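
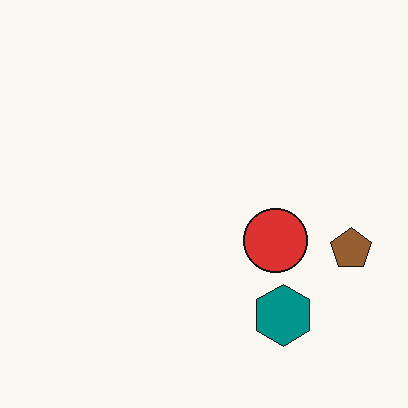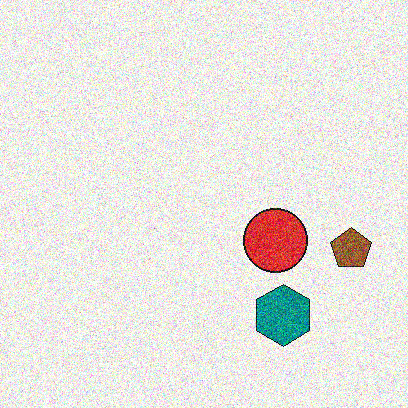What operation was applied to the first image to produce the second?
The second image is the first degraded with a thick layer of grain.

Random speckle covers the whole image, including the flat background.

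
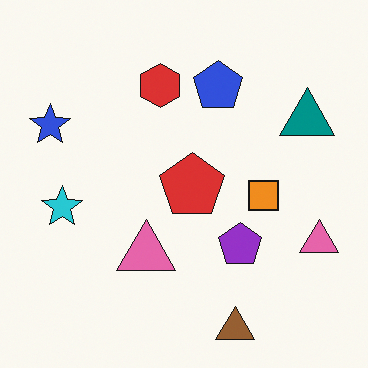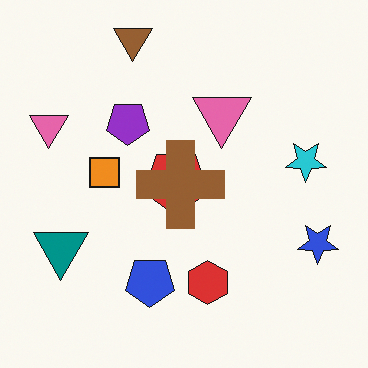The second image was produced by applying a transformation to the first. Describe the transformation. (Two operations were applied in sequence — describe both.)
Rotated 180°, then overlaid with an additional brown cross.

The brown triangle sits in the bottom of the first image and the top of the second — consistent with a whole-image 180° rotation. A brown cross appears in the second image that is absent from the first.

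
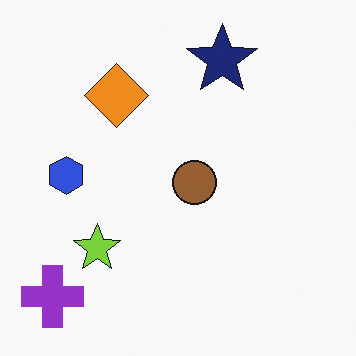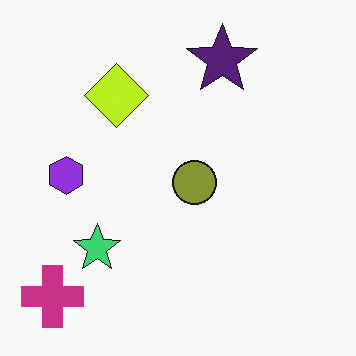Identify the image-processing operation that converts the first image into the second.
The image was hue-shifted slightly.

Every shape's color has rotated by the same amount around the hue wheel — a uniform hue shift.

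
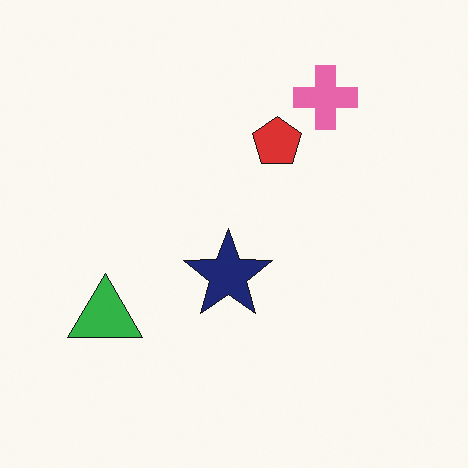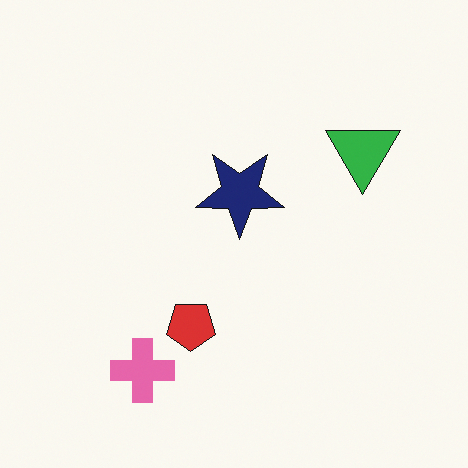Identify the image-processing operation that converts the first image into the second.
Rotated 180°.

The pink cross sits in the top-right of the first image and the bottom-left of the second — consistent with a whole-image 180° rotation.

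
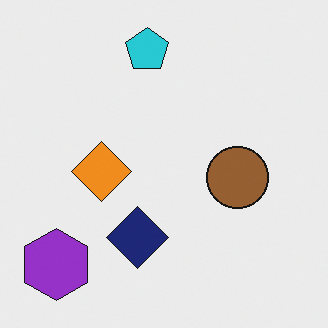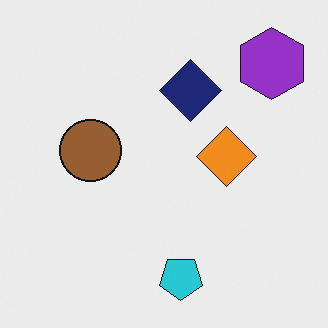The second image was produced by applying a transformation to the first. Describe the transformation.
Rotated 180°.

The purple hexagon sits in the bottom-left of the first image and the top-right of the second — consistent with a whole-image 180° rotation.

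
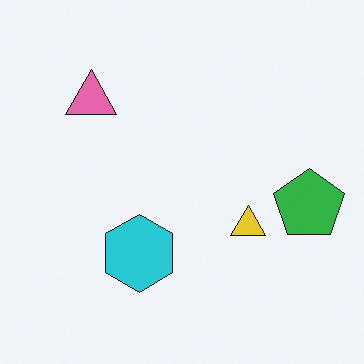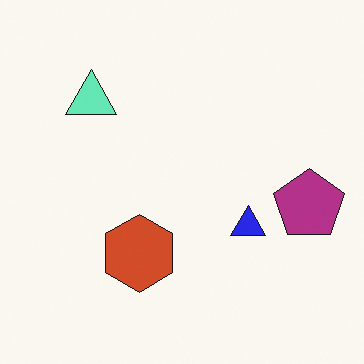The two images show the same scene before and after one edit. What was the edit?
This is the original image hue-shifted by a large amount.

Every shape's color has rotated by the same amount around the hue wheel — a uniform hue shift.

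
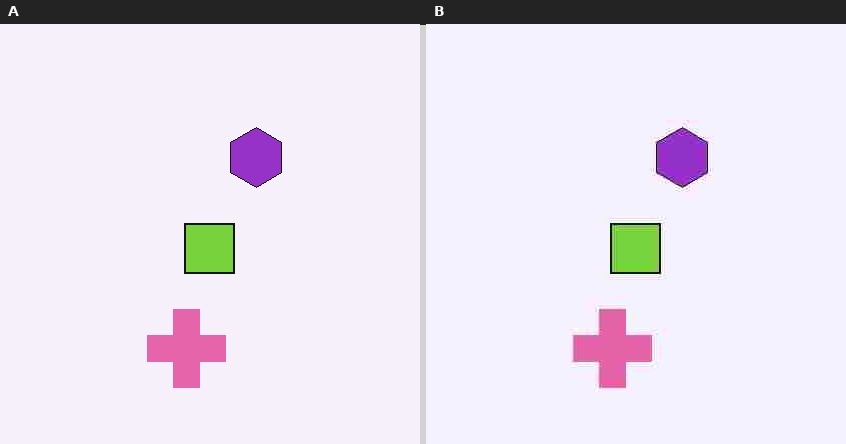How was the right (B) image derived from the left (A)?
It was degraded with heavy JPEG compression.

Blocky 8×8 compression artifacts appear around shape edges and the flat background shows ringing — characteristic JPEG degradation.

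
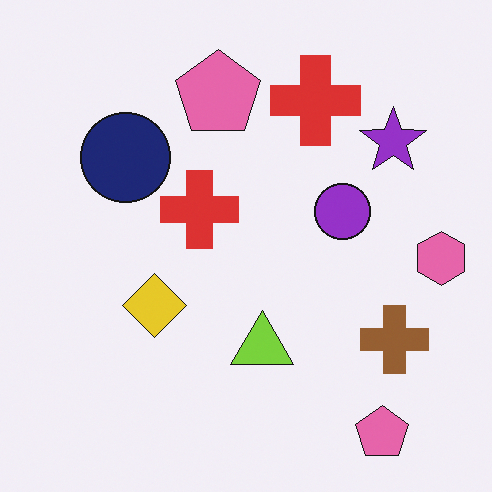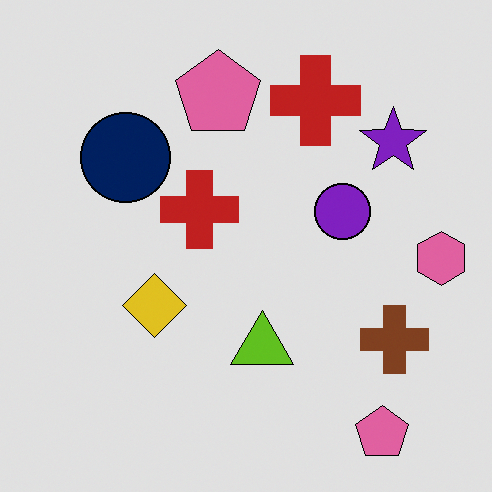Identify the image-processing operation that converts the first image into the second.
The second image is the first moderately posterized.

Each flat color has snapped to a coarser quantized level — most visibly, the near-white background has dropped to a flat grey.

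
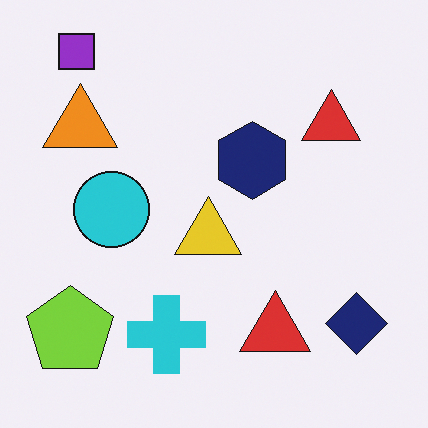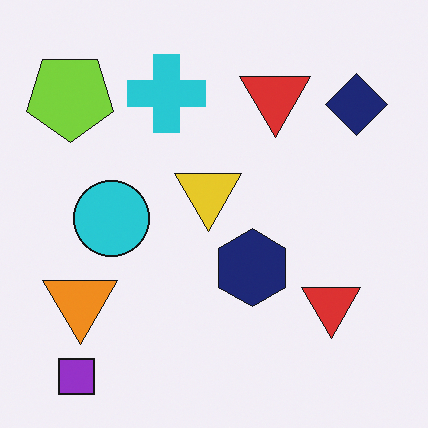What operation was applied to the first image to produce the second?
Flipped vertically (top ↔ bottom).

The purple square is in the top-left of the first image and the bottom-left of the second — shapes on opposite sides of the horizontal midline have swapped in a mirror flip.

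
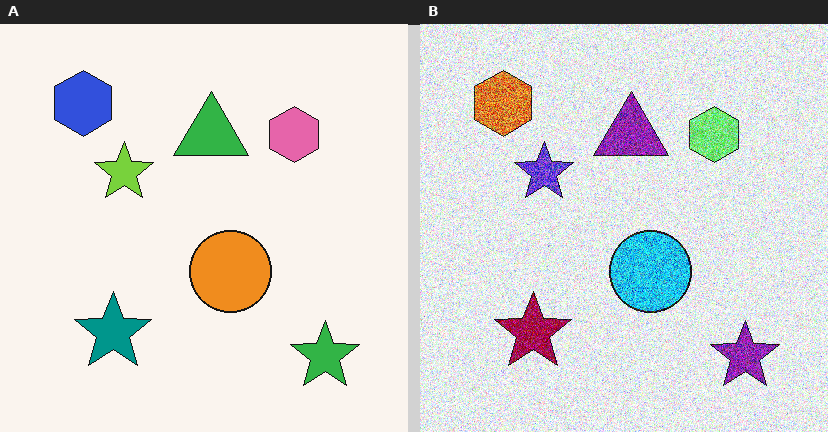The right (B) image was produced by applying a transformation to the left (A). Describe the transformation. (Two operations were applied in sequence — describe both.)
This is the original image degraded with heavy additive noise, then hue-shifted by a large amount.

Random speckle covers the whole image, including the flat background. Every shape's color has rotated by the same amount around the hue wheel — a uniform hue shift.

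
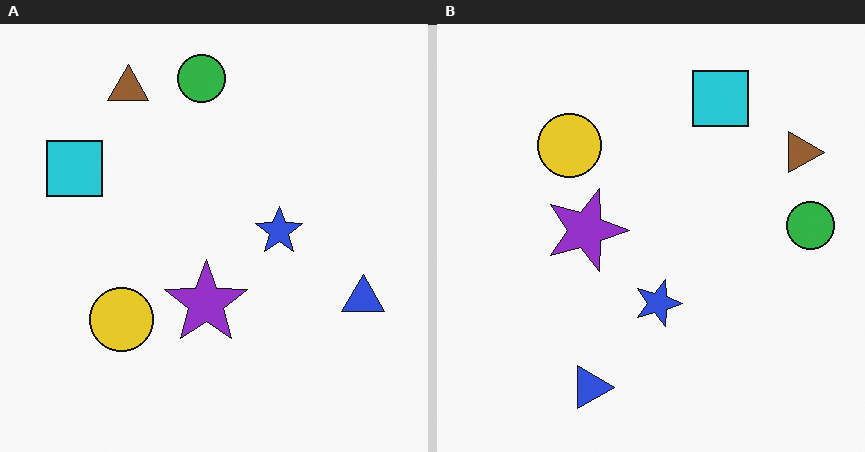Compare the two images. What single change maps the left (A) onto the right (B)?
The right (B) image is the left (A) rotated 90° clockwise.

The brown triangle sits in the top-left of the left (A) image and the top-right of the right (B) — consistent with a whole-image 90° clockwise rotation.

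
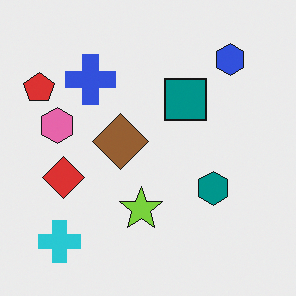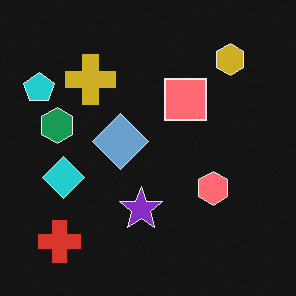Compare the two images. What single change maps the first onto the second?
It was color-inverted (negative).

The light background has become dark and every shape's color is its complement — a photographic negative.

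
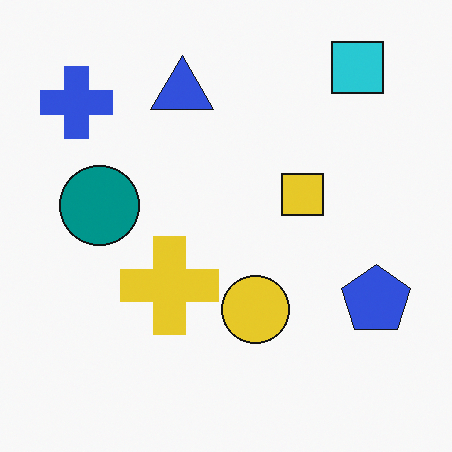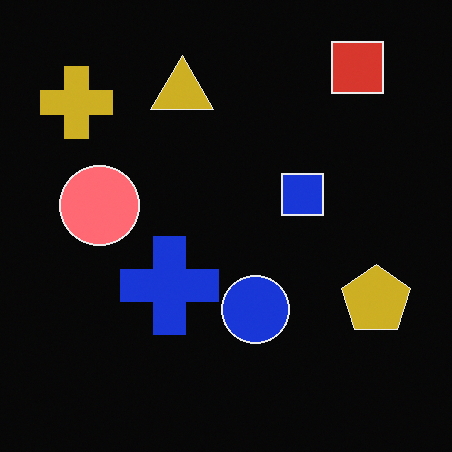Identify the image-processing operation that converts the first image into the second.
The second image is the first color-inverted (negative).

The light background has become dark and every shape's color is its complement — a photographic negative.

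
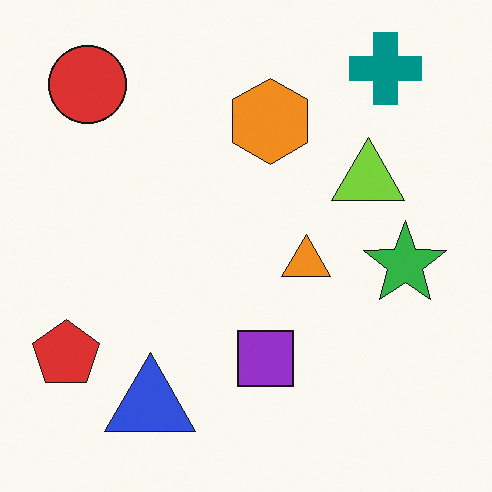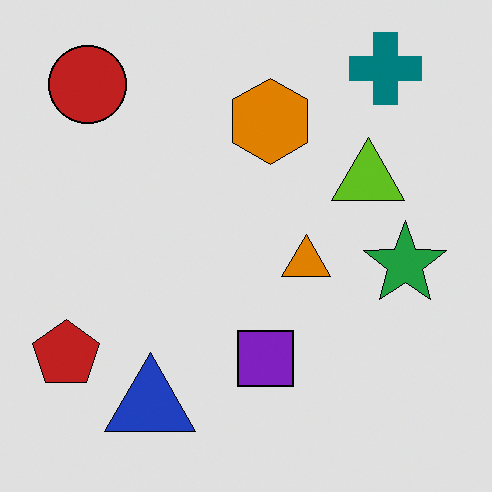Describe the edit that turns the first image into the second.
The image was moderately posterized.

Each flat color has snapped to a coarser quantized level — most visibly, the near-white background has dropped to a flat grey.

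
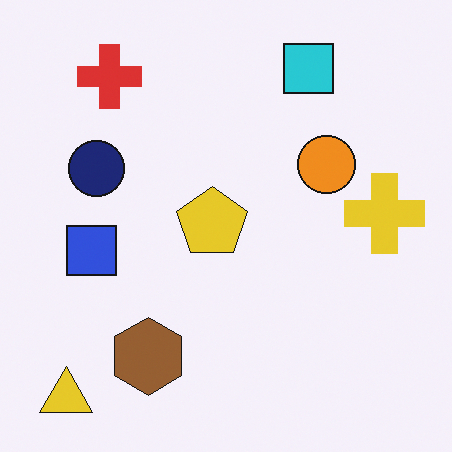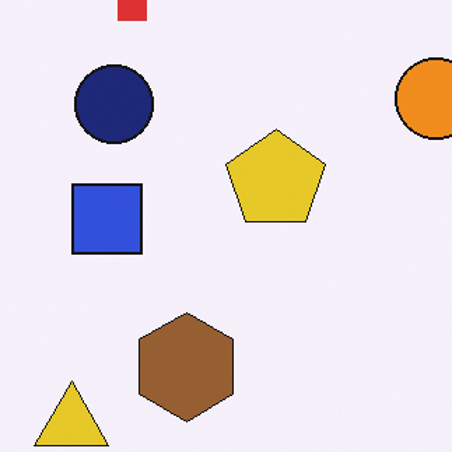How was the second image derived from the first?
This is the original image cropped slightly and scaled back up.

The visible shapes are larger and the field of view is narrower; shapes near the original edges may be partly or wholly outside the frame — a crop-and-rescale.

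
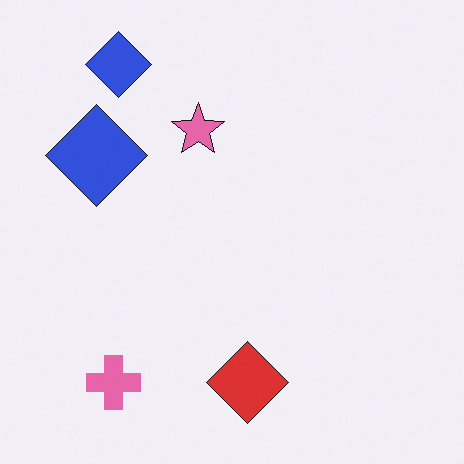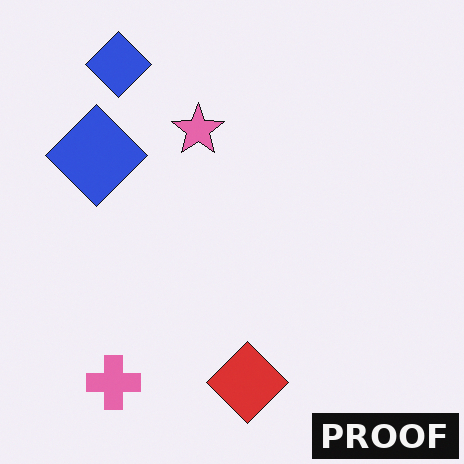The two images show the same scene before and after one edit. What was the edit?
Watermarked with the text "PROOF" in the lower-right corner.

A dark label reading "PROOF" appears in the lower-right corner.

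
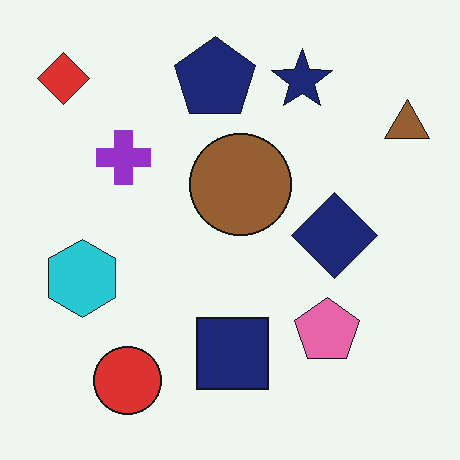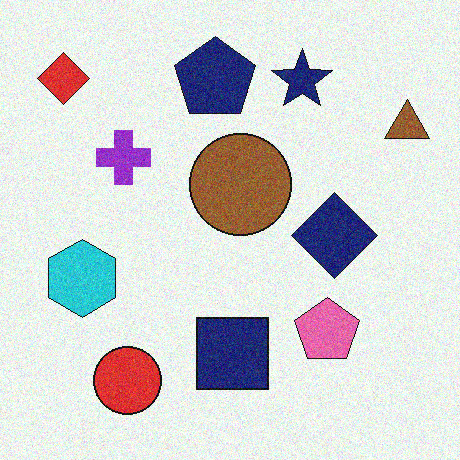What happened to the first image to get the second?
Degraded with moderate additive noise.

Random speckle covers the whole image, including the flat background.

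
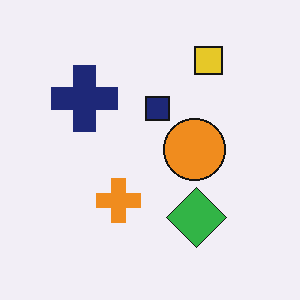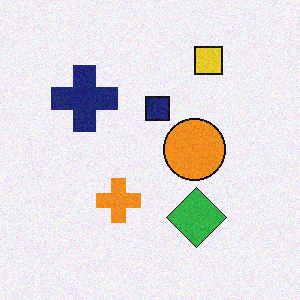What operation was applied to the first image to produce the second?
This is the original image degraded with a light layer of grain.

Random speckle covers the whole image, including the flat background.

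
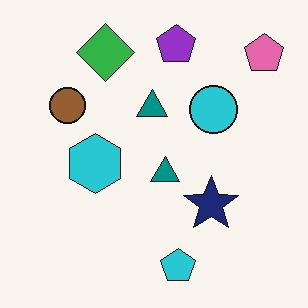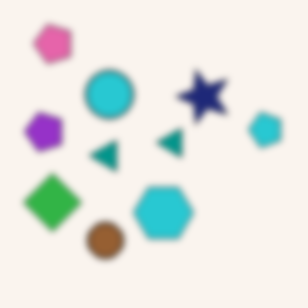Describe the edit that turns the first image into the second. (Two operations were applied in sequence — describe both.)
This is the original image moderately blurred, then rotated 90° counter-clockwise.

Shape edges and outlines are uniformly softened across the whole image. The pink pentagon sits in the top-right of the first image and the top-left of the second — consistent with a whole-image 90° counter-clockwise rotation.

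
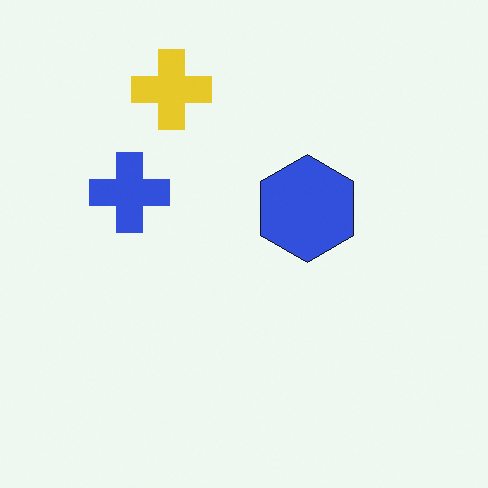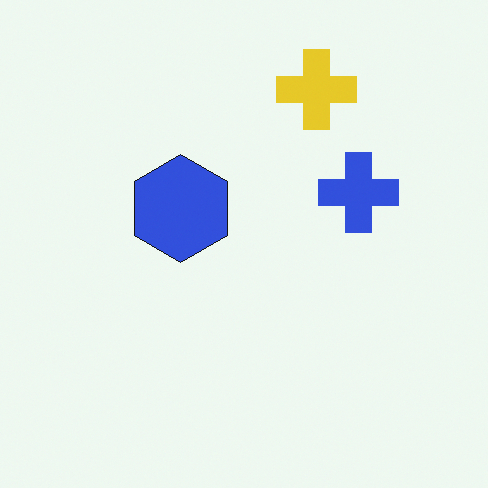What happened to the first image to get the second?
Flipped horizontally (left ↔ right).

The blue cross is in the left of the first image and the right of the second — shapes on opposite sides of the vertical midline have swapped in a mirror flip.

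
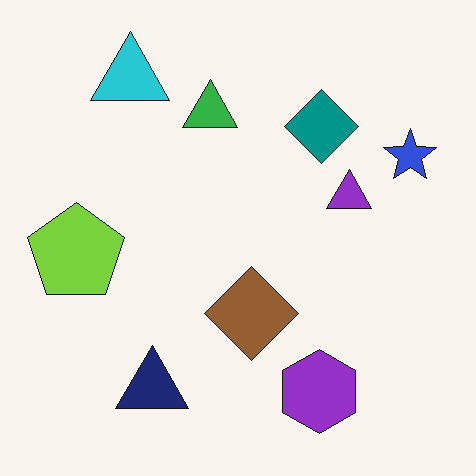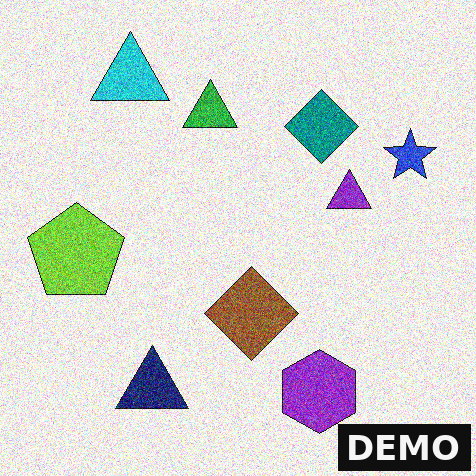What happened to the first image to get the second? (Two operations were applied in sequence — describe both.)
It was degraded with strong gaussian noise, then watermarked with the text "DEMO" in the lower-right corner.

Random speckle covers the whole image, including the flat background. A dark label reading "DEMO" appears in the lower-right corner.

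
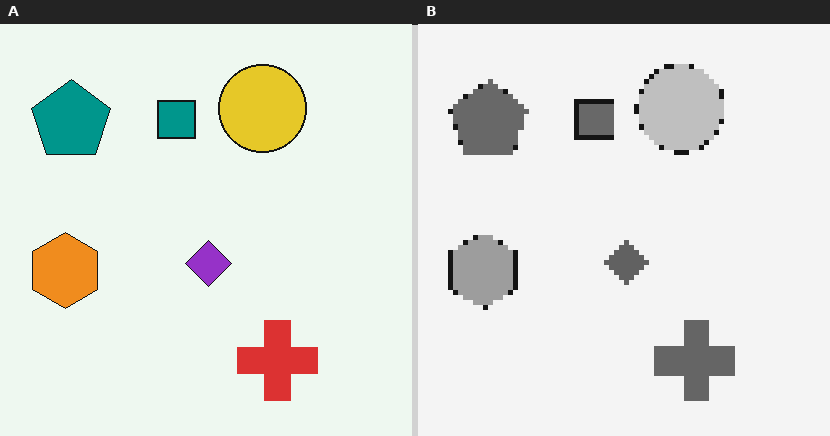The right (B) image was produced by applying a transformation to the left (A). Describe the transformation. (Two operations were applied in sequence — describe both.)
The right (B) image is the left (A) converted to grayscale, then lightly pixelated (a mild mosaic effect).

All color is removed — every shape is now a shade of grey. Shapes are reduced to large square blocks; fine edges and outlines are lost — a downscale-then-upscale (mosaic) effect.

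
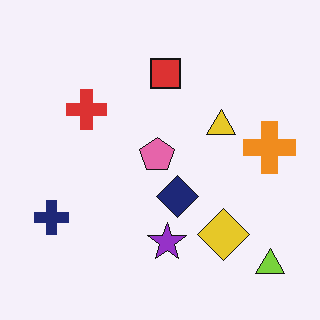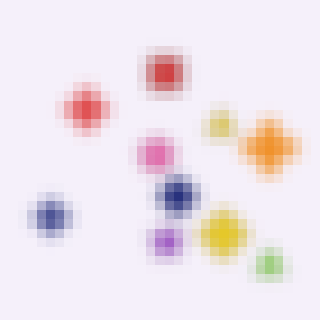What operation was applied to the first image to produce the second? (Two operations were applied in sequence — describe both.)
Heavily blurred, then heavily pixelated into large blocks.

Shape edges and outlines are uniformly softened across the whole image. Shapes are reduced to large square blocks; fine edges and outlines are lost — a downscale-then-upscale (mosaic) effect.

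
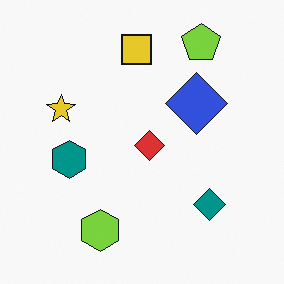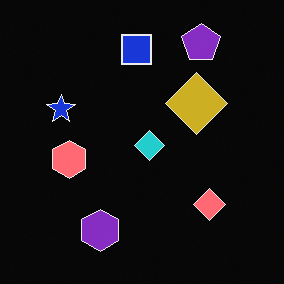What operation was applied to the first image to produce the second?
This is the original image color-inverted (negative).

The light background has become dark and every shape's color is its complement — a photographic negative.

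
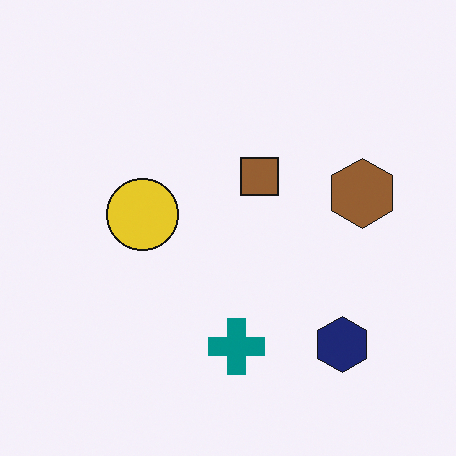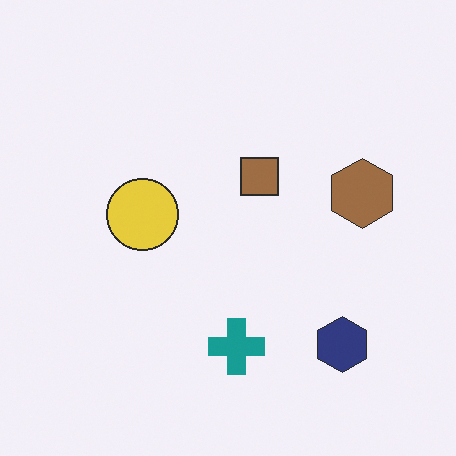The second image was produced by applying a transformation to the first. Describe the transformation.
The second image is the first given slightly reduced contrast.

Tones are pushed toward mid-grey across the whole image — a global contrast change.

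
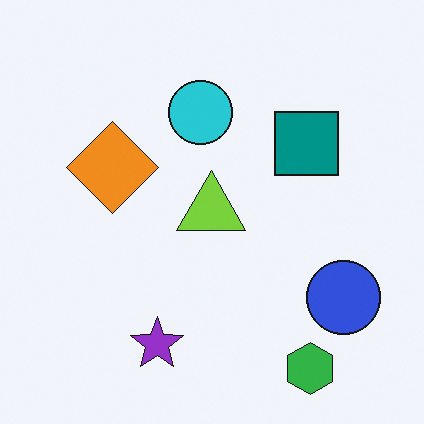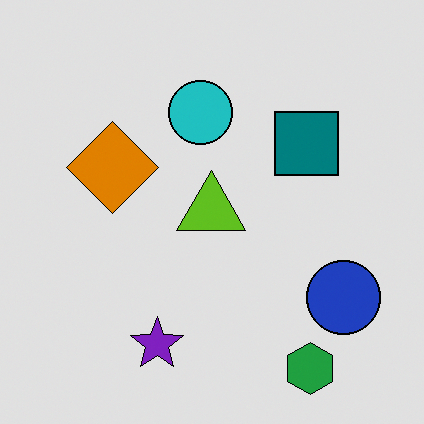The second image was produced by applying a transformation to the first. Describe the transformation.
The transformation is: moderately posterized.

Each flat color has snapped to a coarser quantized level — most visibly, the near-white background has dropped to a flat grey.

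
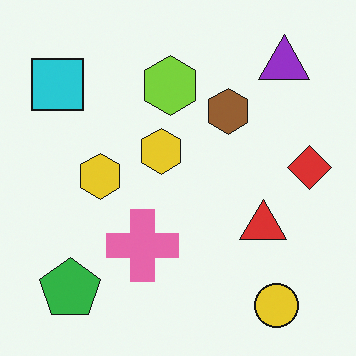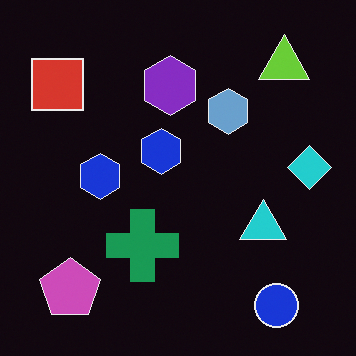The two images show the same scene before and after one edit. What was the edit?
The second image is the first color-inverted (negative).

The light background has become dark and every shape's color is its complement — a photographic negative.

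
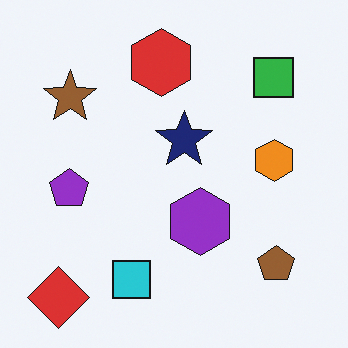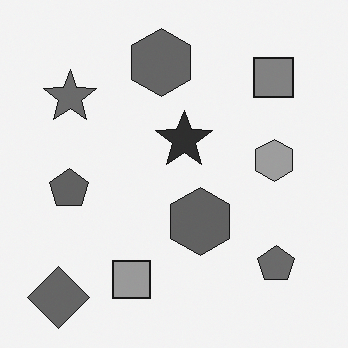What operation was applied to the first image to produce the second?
The second image is the first converted to grayscale.

All color is removed — every shape is now a shade of grey.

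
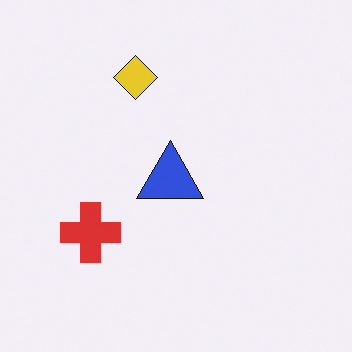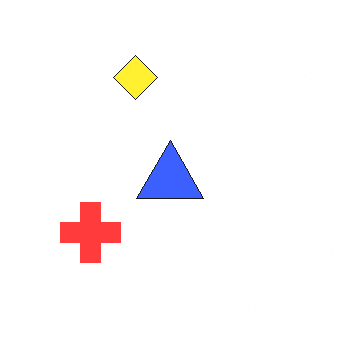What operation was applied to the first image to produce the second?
The transformation is: slightly brightened.

Every pixel — background and shapes alike — is uniformly brightened.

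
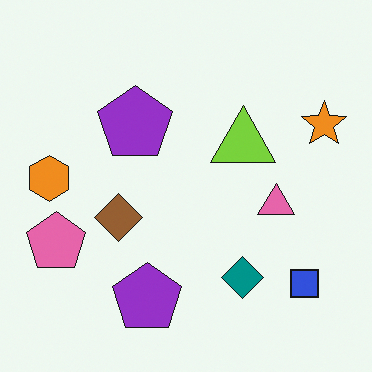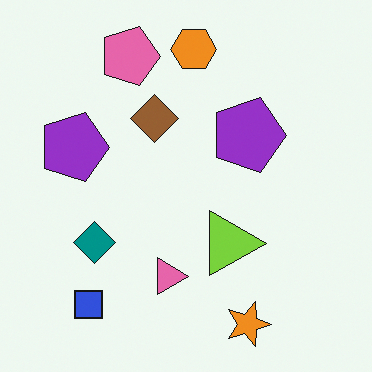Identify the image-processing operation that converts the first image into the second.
This is the original image rotated 90° clockwise.

The blue square sits in the bottom-right of the first image and the bottom-left of the second — consistent with a whole-image 90° clockwise rotation.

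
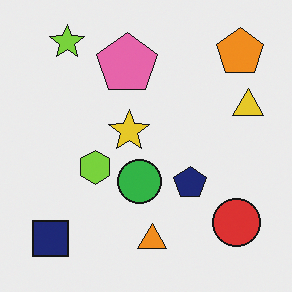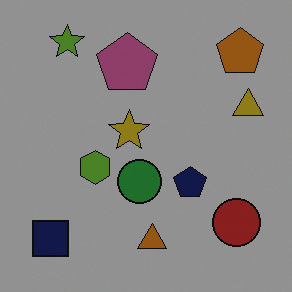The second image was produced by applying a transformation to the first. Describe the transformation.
It was substantially darkened.

Every pixel — background and shapes alike — is uniformly darkened.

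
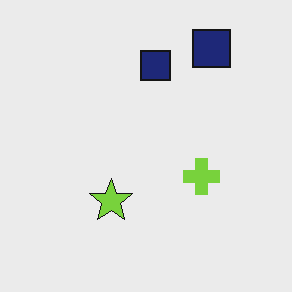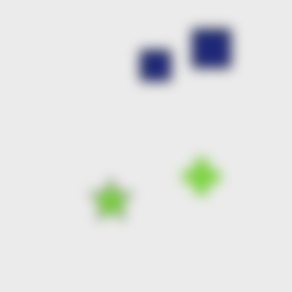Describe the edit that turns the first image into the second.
It was heavily blurred.

Shape edges and outlines are uniformly softened across the whole image.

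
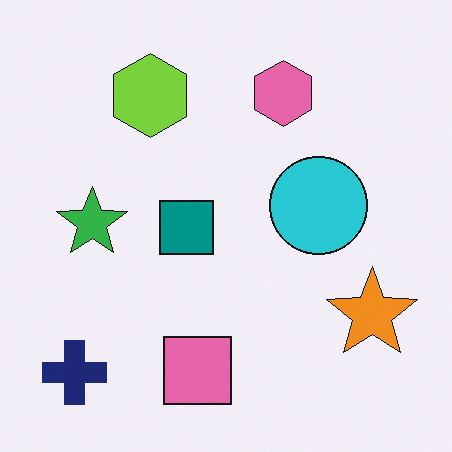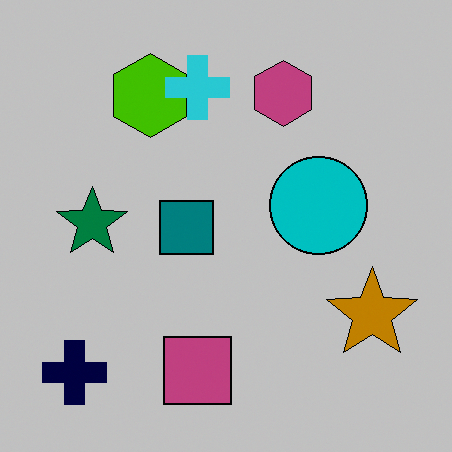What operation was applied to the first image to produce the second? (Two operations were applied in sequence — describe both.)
The second image is the first heavily posterized to just a handful of flat colors, then overlaid with an additional cyan cross.

Each flat color has snapped to a coarser quantized level — most visibly, the near-white background has dropped to a flat grey. A cyan cross appears in the second image that is absent from the first.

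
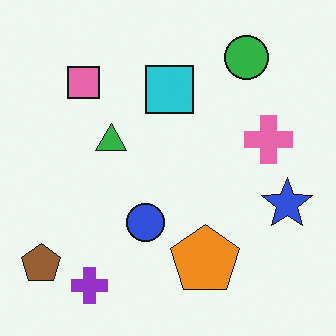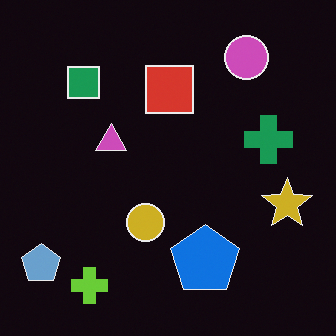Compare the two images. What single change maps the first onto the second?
This is the original image color-inverted (negative).

The light background has become dark and every shape's color is its complement — a photographic negative.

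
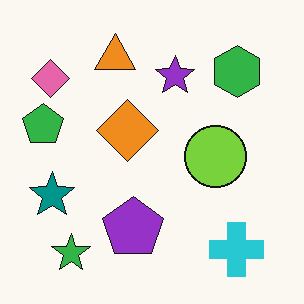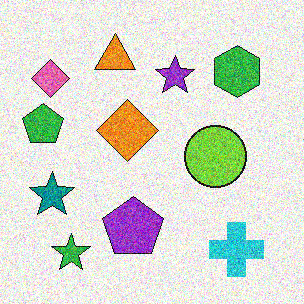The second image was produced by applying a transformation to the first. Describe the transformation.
Degraded with heavy additive noise.

Random speckle covers the whole image, including the flat background.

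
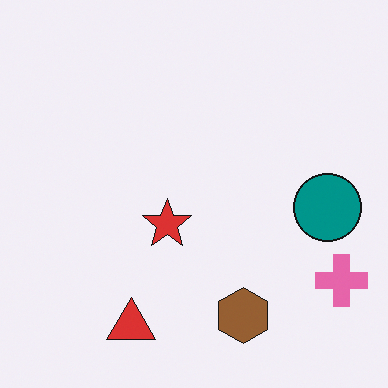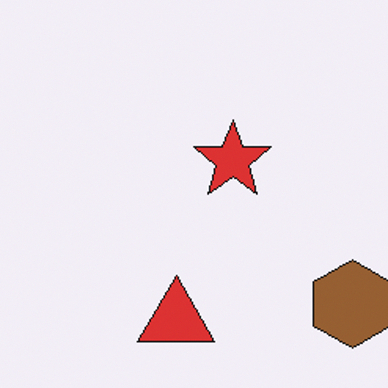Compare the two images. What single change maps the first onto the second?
The transformation is: cropped to a modestly smaller region and rescaled.

The visible shapes are larger and the field of view is narrower; shapes near the original edges may be partly or wholly outside the frame — a crop-and-rescale.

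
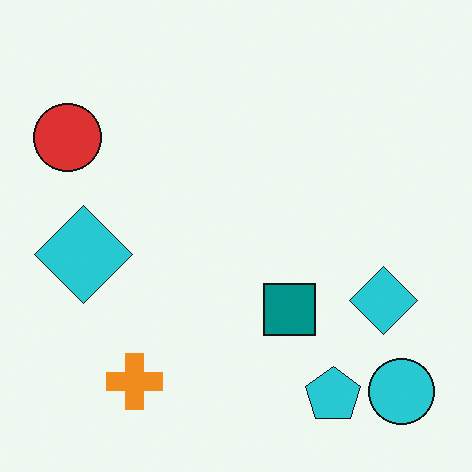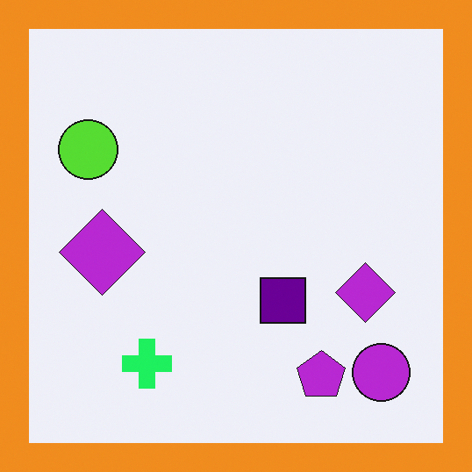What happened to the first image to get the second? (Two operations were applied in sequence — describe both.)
It was hue-shifted by a moderate amount, then framed with a orange border.

Every shape's color has rotated by the same amount around the hue wheel — a uniform hue shift. A solid orange frame runs around the edge of the second image, with the content slightly shrunk inside it.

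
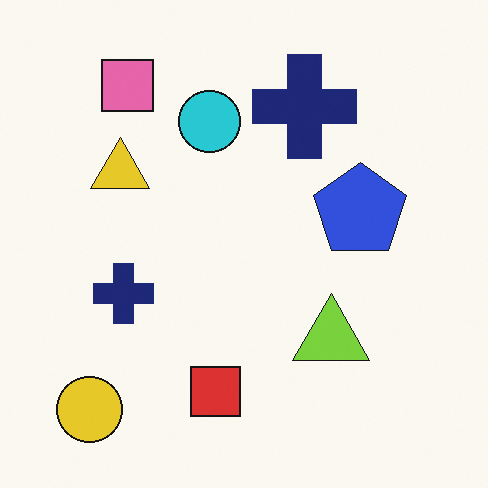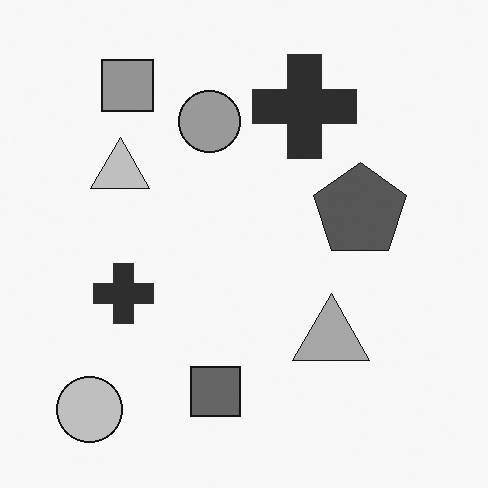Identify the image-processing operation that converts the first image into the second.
The image was converted to grayscale.

All color is removed — every shape is now a shade of grey.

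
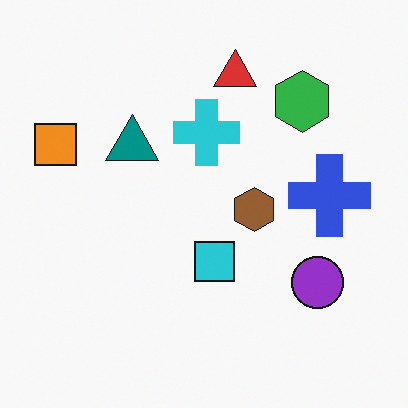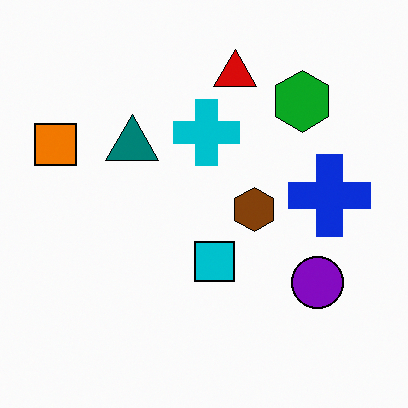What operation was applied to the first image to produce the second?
The transformation is: given slightly increased contrast.

Tones are pushed away from mid-grey across the whole image — a global contrast change.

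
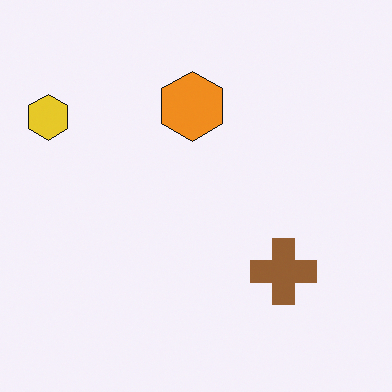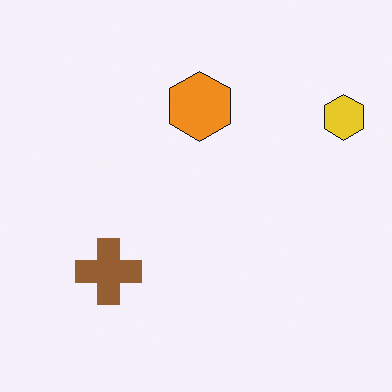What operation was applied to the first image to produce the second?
The image was flipped horizontally (left ↔ right).

The yellow hexagon is in the top-left of the first image and the top-right of the second — shapes on opposite sides of the vertical midline have swapped in a mirror flip.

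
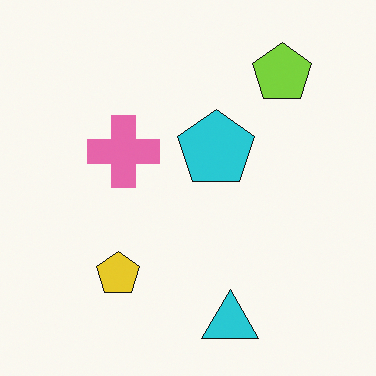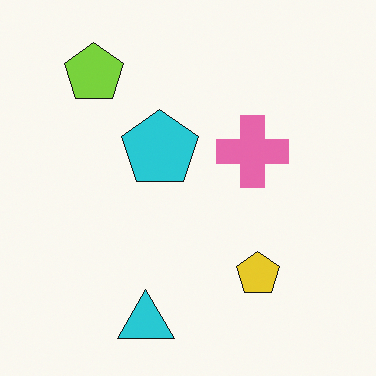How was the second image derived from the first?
The image was flipped horizontally (left ↔ right).

The lime pentagon is in the top-right of the first image and the top-left of the second — shapes on opposite sides of the vertical midline have swapped in a mirror flip.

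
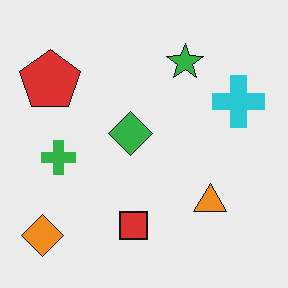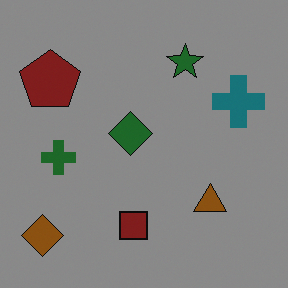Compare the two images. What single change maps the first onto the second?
The transformation is: noticeably darkened.

Every pixel — background and shapes alike — is uniformly darkened.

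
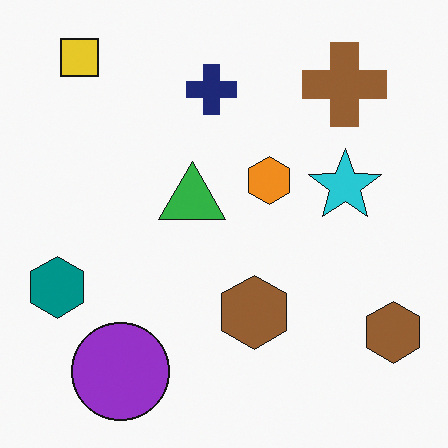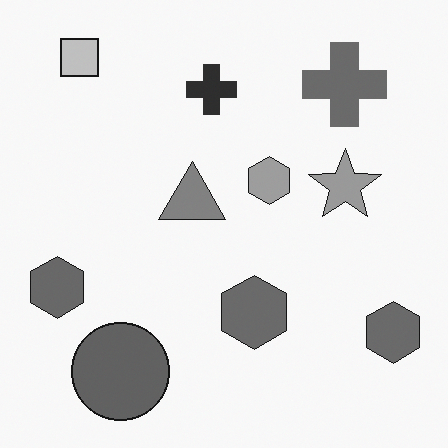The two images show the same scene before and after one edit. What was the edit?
This is the original image converted to grayscale.

All color is removed — every shape is now a shade of grey.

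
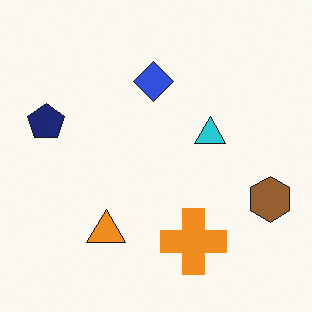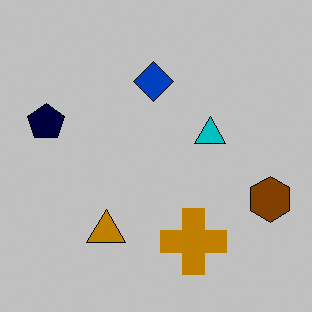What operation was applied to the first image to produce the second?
This is the original image aggressively posterized.

Each flat color has snapped to a coarser quantized level — most visibly, the near-white background has dropped to a flat grey.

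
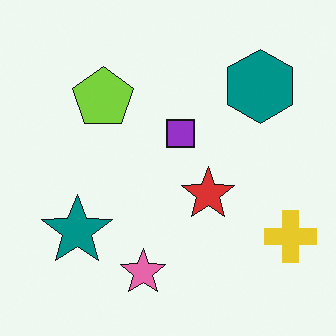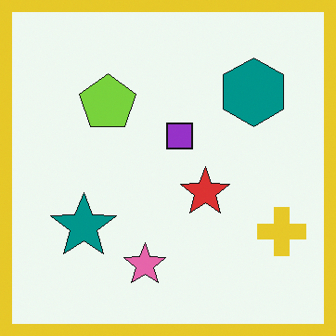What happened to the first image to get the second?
The image was framed with a yellow border.

A solid yellow frame runs around the edge of the second image, with the content slightly shrunk inside it.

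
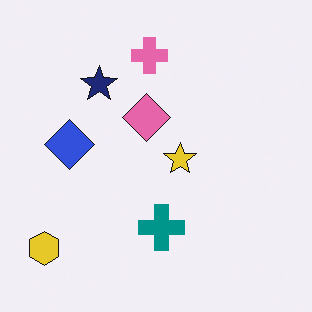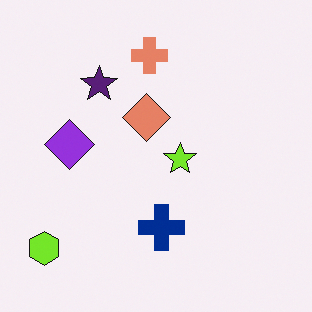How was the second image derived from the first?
The transformation is: hue-shifted slightly.

Every shape's color has rotated by the same amount around the hue wheel — a uniform hue shift.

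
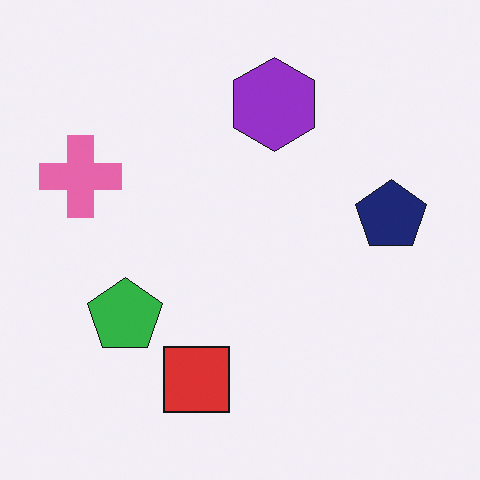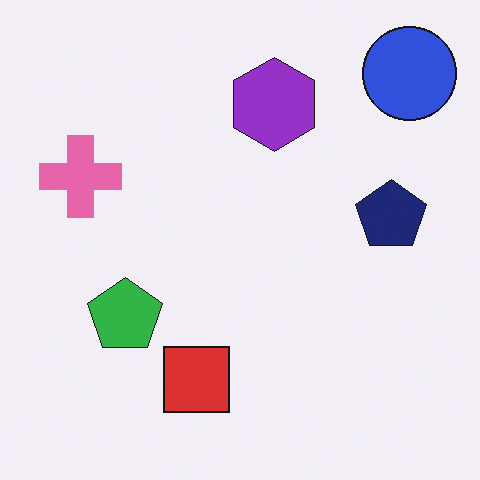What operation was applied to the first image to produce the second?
Overlaid with an additional blue circle.

A blue circle appears in the second image that is absent from the first.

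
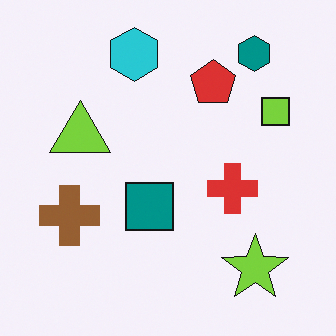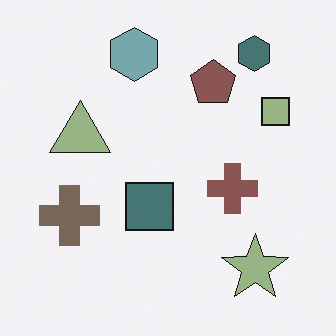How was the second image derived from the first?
The image was heavily desaturated.

All colors are more muted and greyish — a global saturation change.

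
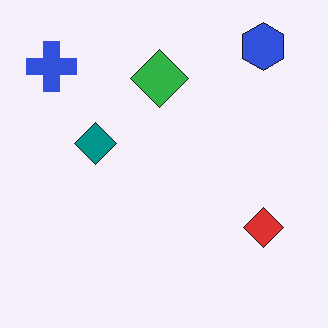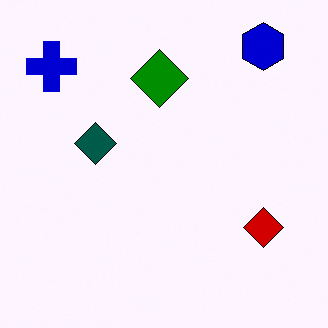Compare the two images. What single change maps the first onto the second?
This is the original image boosted in contrast.

Tones are pushed away from mid-grey across the whole image — a global contrast change.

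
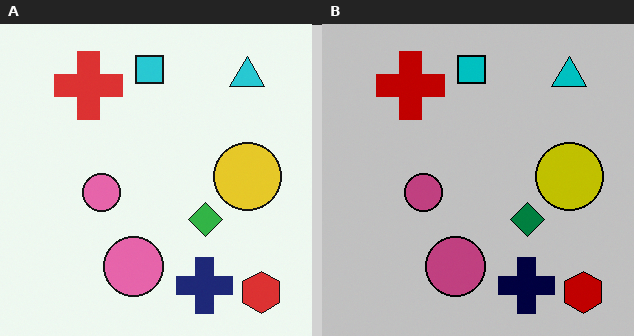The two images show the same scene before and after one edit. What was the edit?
Aggressively posterized.

Each flat color has snapped to a coarser quantized level — most visibly, the near-white background has dropped to a flat grey.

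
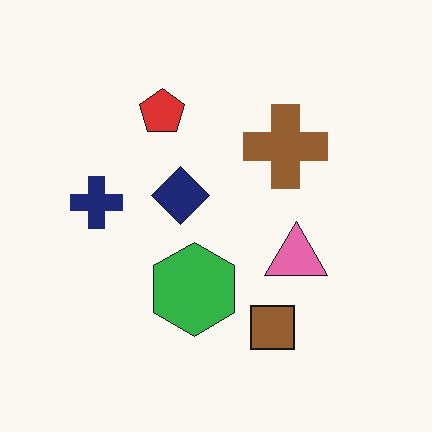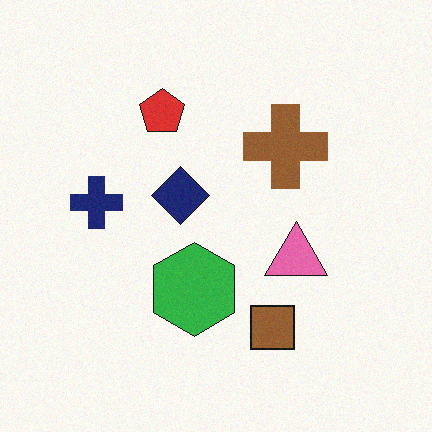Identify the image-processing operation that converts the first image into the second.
The transformation is: degraded with a light layer of grain.

Random speckle covers the whole image, including the flat background.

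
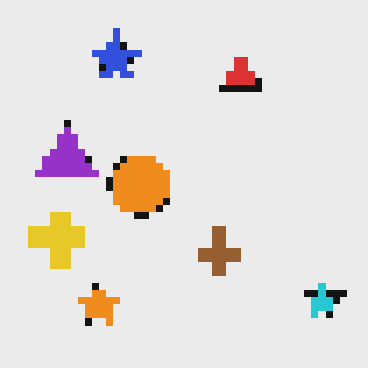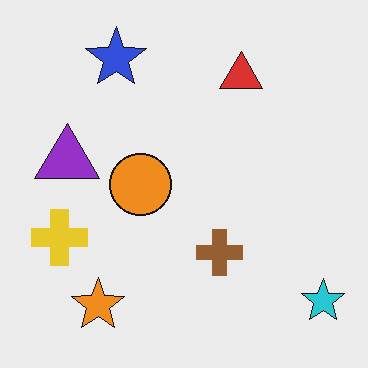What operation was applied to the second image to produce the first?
This is the original image moderately pixelated.

Shapes are reduced to large square blocks; fine edges and outlines are lost — a downscale-then-upscale (mosaic) effect.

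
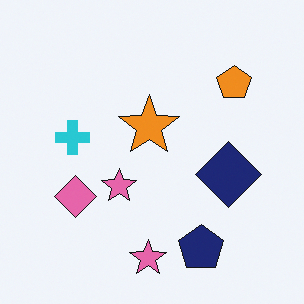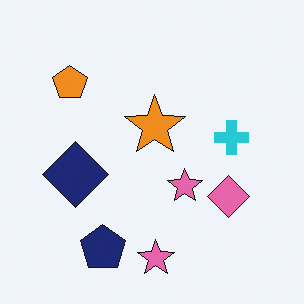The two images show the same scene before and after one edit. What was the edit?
Flipped horizontally (left ↔ right).

The orange pentagon is in the top-right of the first image and the top-left of the second — shapes on opposite sides of the vertical midline have swapped in a mirror flip.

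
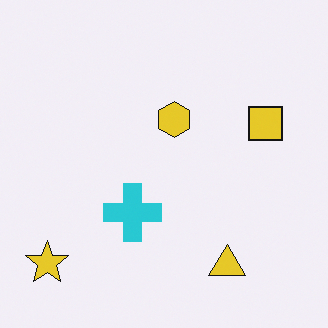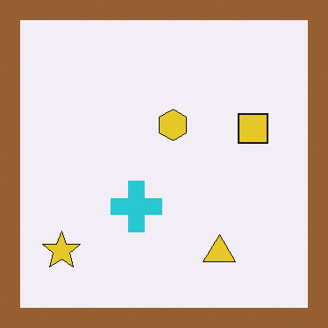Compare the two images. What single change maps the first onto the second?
This is the original image framed with a brown border.

A solid brown frame runs around the edge of the second image, with the content slightly shrunk inside it.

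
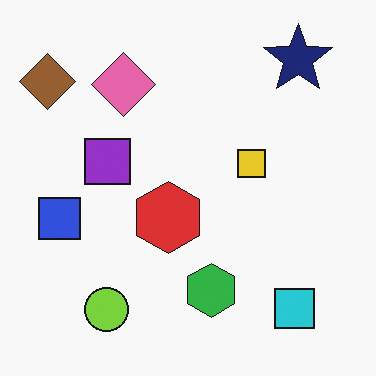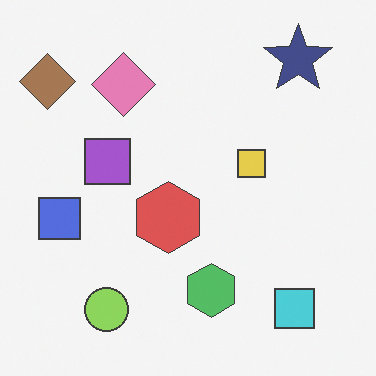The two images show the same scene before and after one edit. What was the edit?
Given slightly reduced contrast.

Tones are pushed toward mid-grey across the whole image — a global contrast change.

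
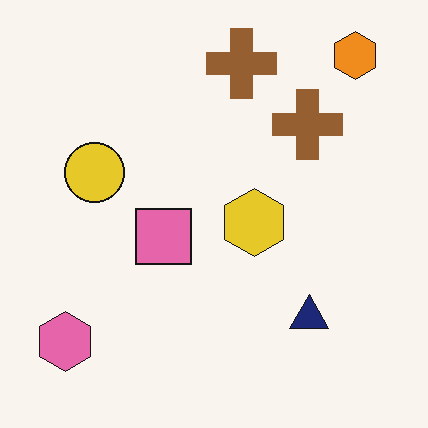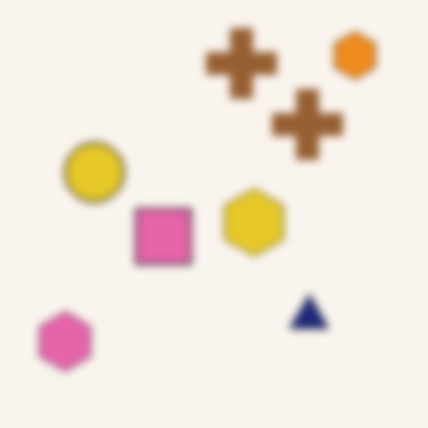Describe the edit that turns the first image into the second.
The second image is the first noticeably gaussian-blurred.

Shape edges and outlines are uniformly softened across the whole image.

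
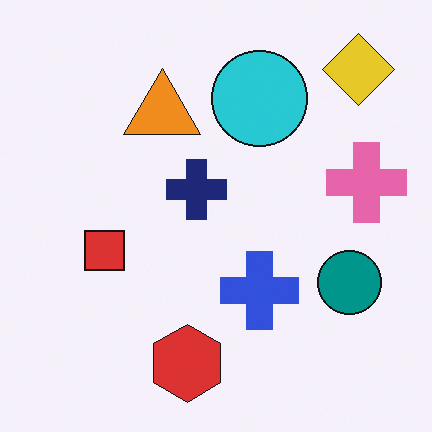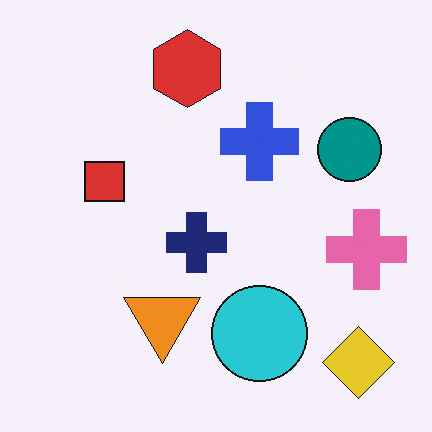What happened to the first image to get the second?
The second image is the first flipped vertically (top ↔ bottom).

The red hexagon is in the bottom of the first image and the top of the second — shapes on opposite sides of the horizontal midline have swapped in a mirror flip.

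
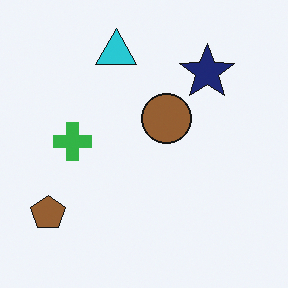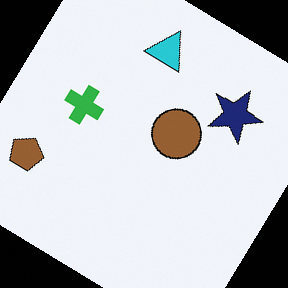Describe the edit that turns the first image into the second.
The image was rotated clockwise by a large amount — several tens of degrees.

Every shape is tilted by the same angle and the image corners show triangular fill wedges — a whole-image rotation by a non-right angle.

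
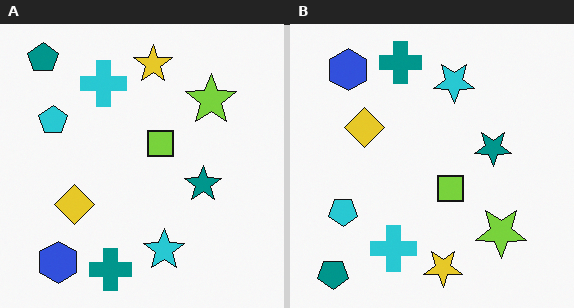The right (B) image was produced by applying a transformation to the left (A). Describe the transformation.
It was flipped vertically (top ↔ bottom).

The teal pentagon is in the top-left of the left (A) image and the bottom-left of the right (B) — shapes on opposite sides of the horizontal midline have swapped in a mirror flip.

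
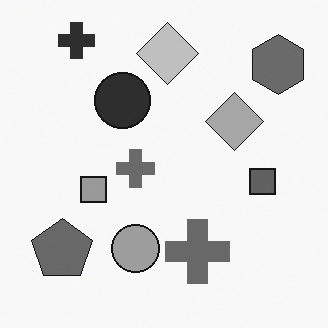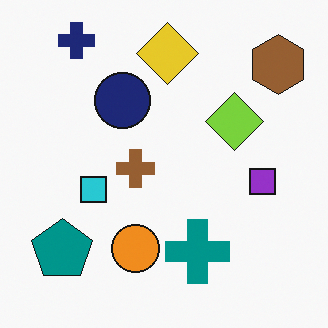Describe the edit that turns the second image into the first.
The transformation is: converted to grayscale.

All color is removed — every shape is now a shade of grey.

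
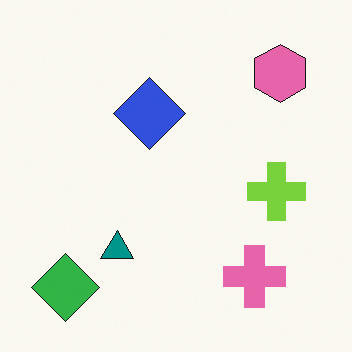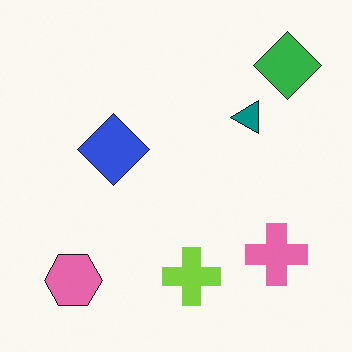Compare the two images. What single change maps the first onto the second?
The transformation is: transposed (reflected across the top-left ↔ bottom-right diagonal).

Shapes have swapped their row and column positions — what was in the top-right is now in the bottom-left — a diagonal reflection.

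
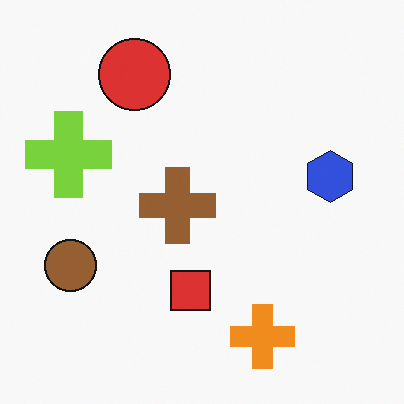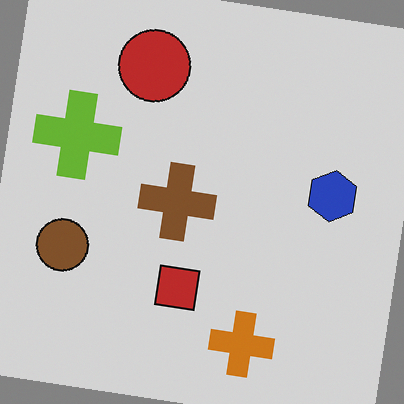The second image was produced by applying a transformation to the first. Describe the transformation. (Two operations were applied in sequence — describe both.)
The image was slightly darkened, then rotated clockwise by a small amount.

Every pixel — background and shapes alike — is uniformly darkened. Every shape is tilted by the same angle and the image corners show triangular fill wedges — a whole-image rotation by a non-right angle.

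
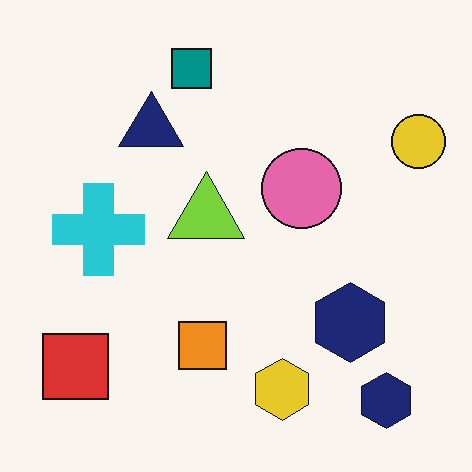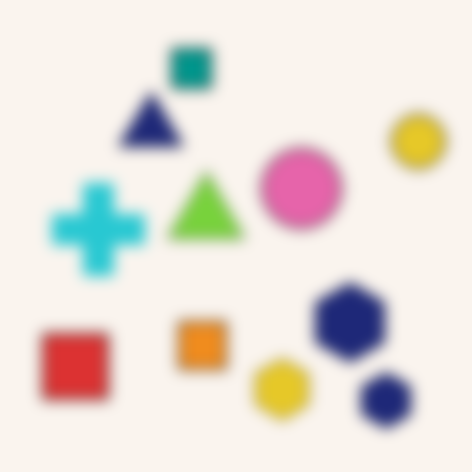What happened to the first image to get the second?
The second image is the first heavily blurred.

Shape edges and outlines are uniformly softened across the whole image.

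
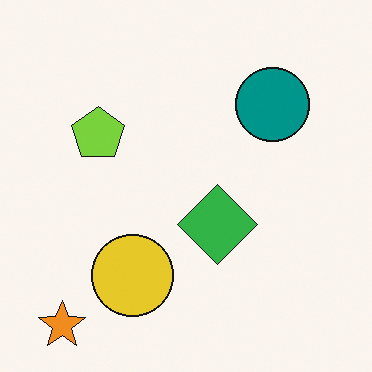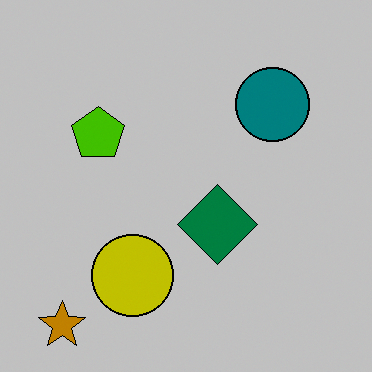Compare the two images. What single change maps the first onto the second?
This is the original image aggressively posterized.

Each flat color has snapped to a coarser quantized level — most visibly, the near-white background has dropped to a flat grey.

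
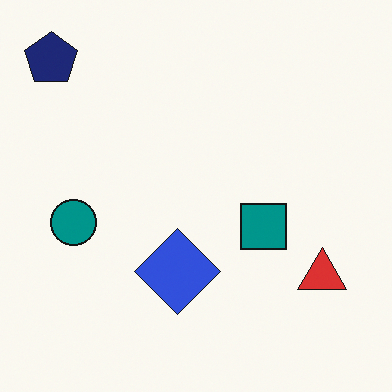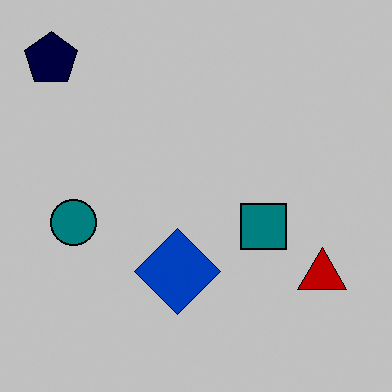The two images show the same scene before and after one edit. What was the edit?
The transformation is: aggressively posterized.

Each flat color has snapped to a coarser quantized level — most visibly, the near-white background has dropped to a flat grey.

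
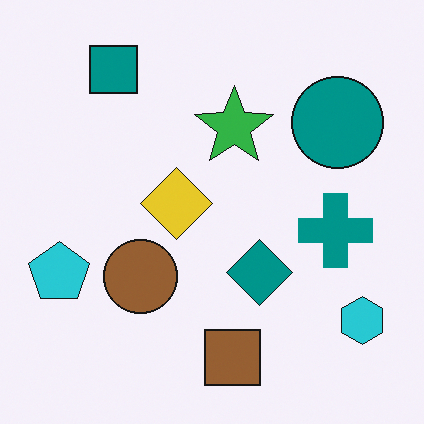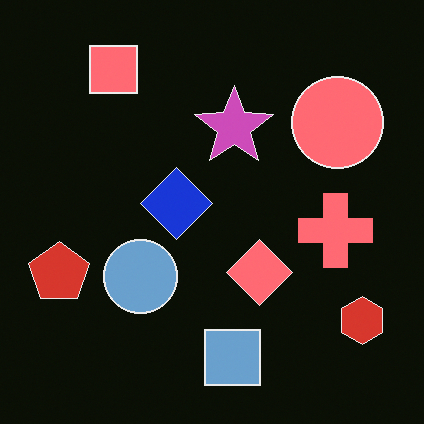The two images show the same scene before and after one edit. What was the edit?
This is the original image color-inverted (negative).

The light background has become dark and every shape's color is its complement — a photographic negative.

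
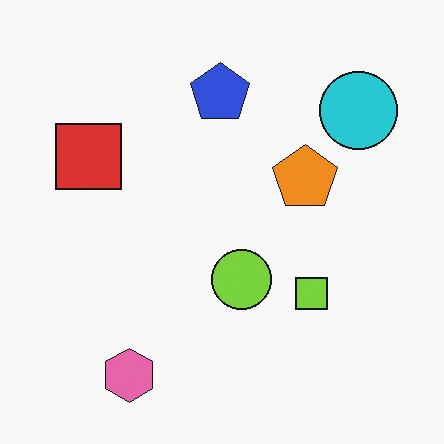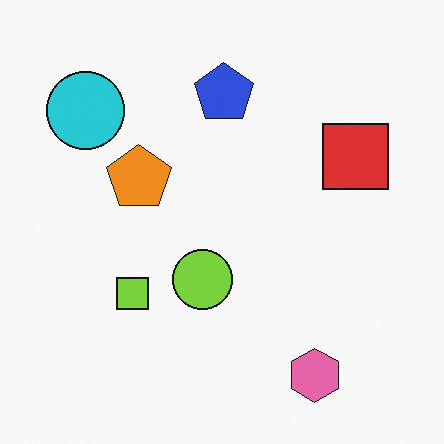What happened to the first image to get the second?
This is the original image flipped horizontally (left ↔ right).

The cyan circle is in the top-right of the first image and the top-left of the second — shapes on opposite sides of the vertical midline have swapped in a mirror flip.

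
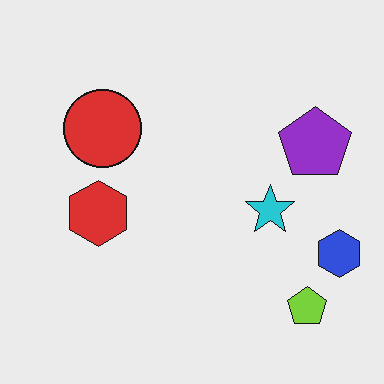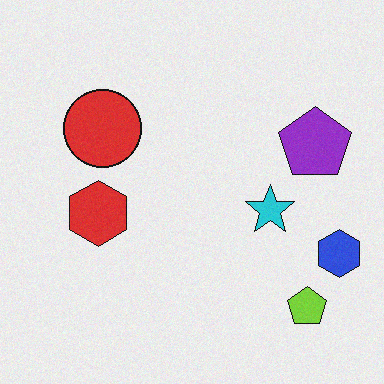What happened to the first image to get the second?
This is the original image degraded with subtle gaussian noise.

Random speckle covers the whole image, including the flat background.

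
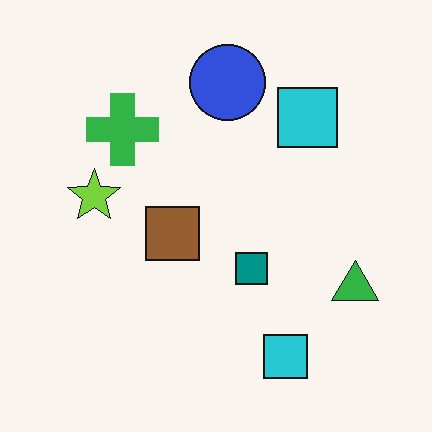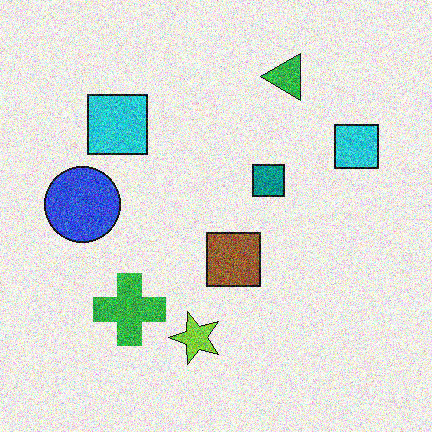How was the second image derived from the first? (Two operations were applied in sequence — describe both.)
Rotated 90° counter-clockwise, then degraded with strong gaussian noise.

The green triangle sits in the right of the first image and the top of the second — consistent with a whole-image 90° counter-clockwise rotation. Random speckle covers the whole image, including the flat background.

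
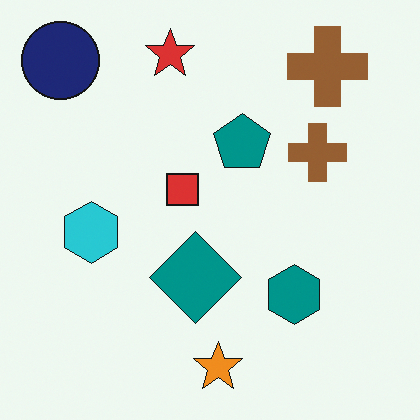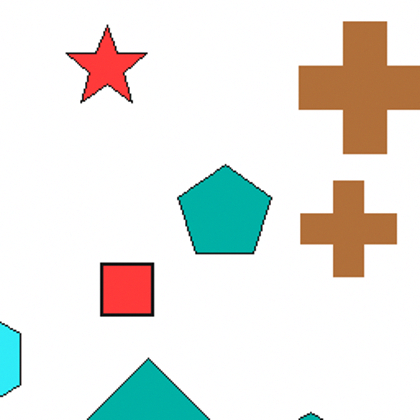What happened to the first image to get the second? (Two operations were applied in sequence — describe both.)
Brightened a little, then cropped tightly and scaled back up.

Every pixel — background and shapes alike — is uniformly brightened. The visible shapes are larger and the field of view is narrower; shapes near the original edges may be partly or wholly outside the frame — a crop-and-rescale.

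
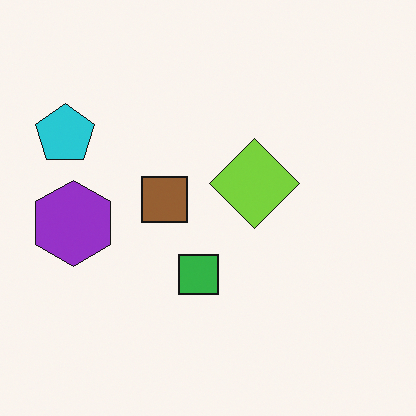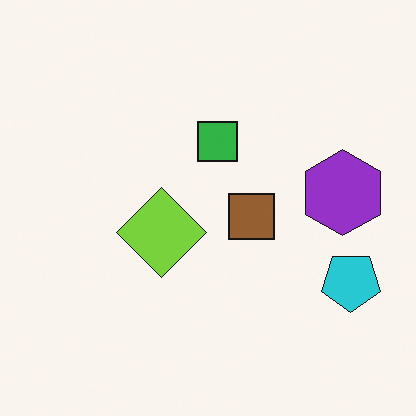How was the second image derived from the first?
This is the original image rotated 180°.

The cyan pentagon sits in the top-left of the first image and the bottom-right of the second — consistent with a whole-image 180° rotation.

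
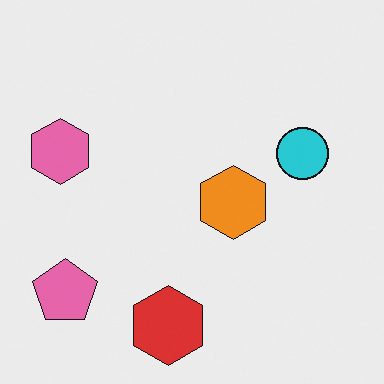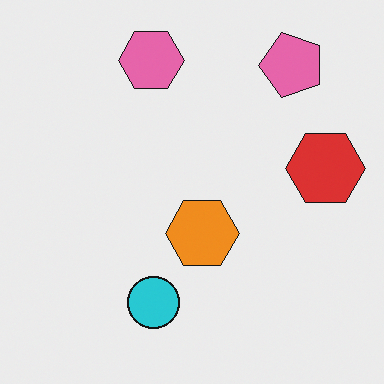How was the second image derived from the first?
The transformation is: transposed (reflected across the top-left ↔ bottom-right diagonal).

Shapes have swapped their row and column positions — what was in the top-right is now in the bottom-left — a diagonal reflection.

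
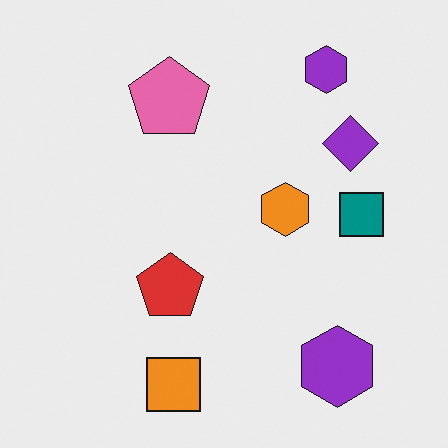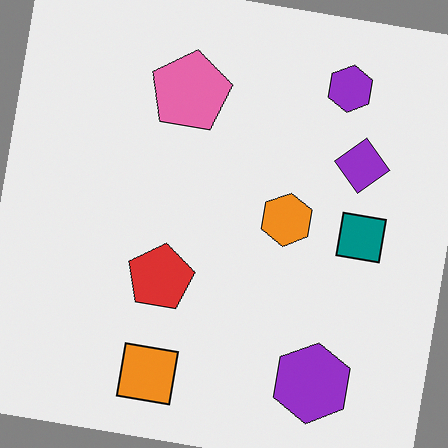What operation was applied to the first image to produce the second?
The second image is the first rotated clockwise by a slight angle.

Every shape is tilted by the same angle and the image corners show triangular fill wedges — a whole-image rotation by a non-right angle.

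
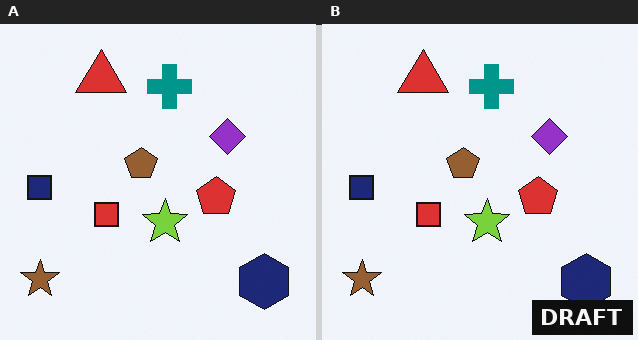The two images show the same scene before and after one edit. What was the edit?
Watermarked with the text "DRAFT" in the lower-right corner.

A dark label reading "DRAFT" appears in the lower-right corner.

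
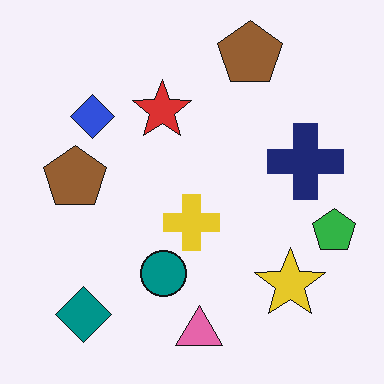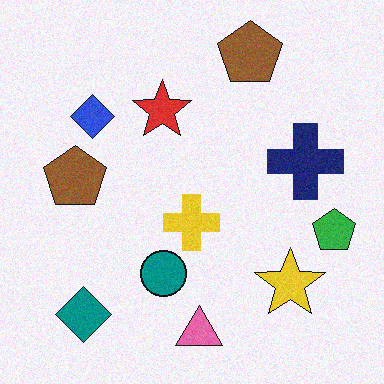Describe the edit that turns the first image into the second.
The second image is the first degraded with light additive noise.

Random speckle covers the whole image, including the flat background.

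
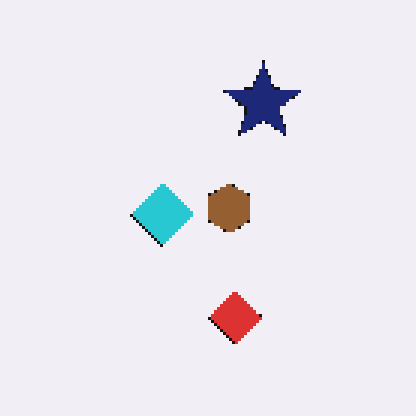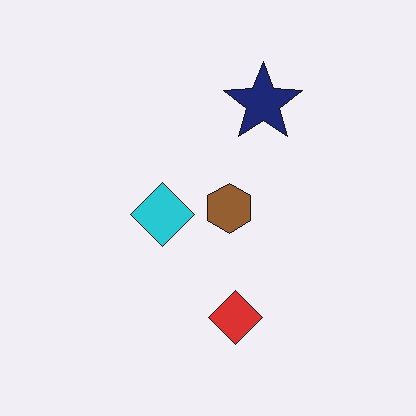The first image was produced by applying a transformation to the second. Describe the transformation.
It was mildly pixelated.

Shapes are reduced to large square blocks; fine edges and outlines are lost — a downscale-then-upscale (mosaic) effect.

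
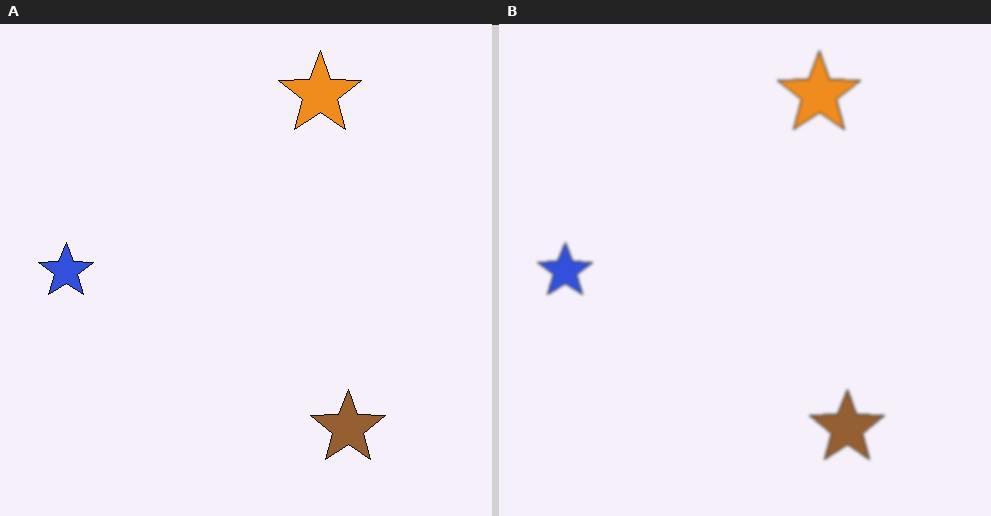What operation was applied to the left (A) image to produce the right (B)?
This is the original image lightly blurred.

Shape edges and outlines are uniformly softened across the whole image.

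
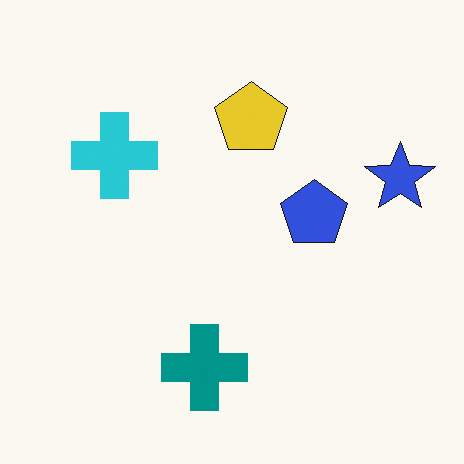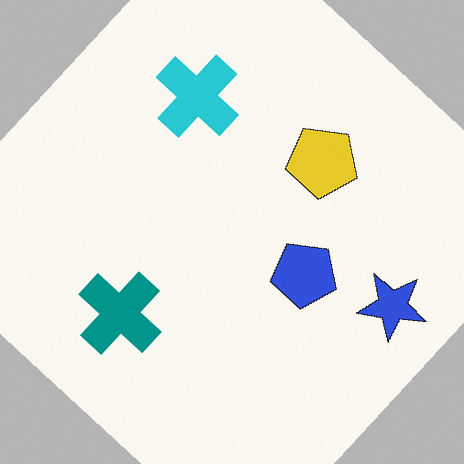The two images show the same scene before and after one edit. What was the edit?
This is the original image rotated clockwise by a large amount — several tens of degrees.

Every shape is tilted by the same angle and the image corners show triangular fill wedges — a whole-image rotation by a non-right angle.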